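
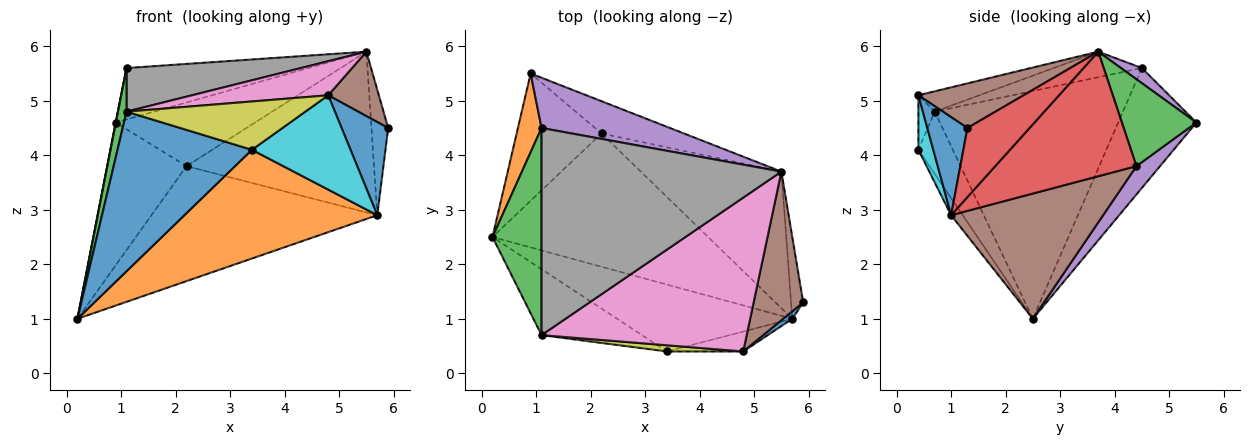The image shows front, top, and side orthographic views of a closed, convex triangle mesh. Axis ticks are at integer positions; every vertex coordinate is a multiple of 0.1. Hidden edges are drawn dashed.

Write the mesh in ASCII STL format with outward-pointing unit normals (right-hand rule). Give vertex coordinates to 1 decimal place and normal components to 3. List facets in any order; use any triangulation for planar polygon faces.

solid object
 facet normal 0.652 -0.756 0.060
  outer loop
   vertex 5.7 1.0 2.9
   vertex 5.9 1.3 4.5
   vertex 4.8 0.4 5.1
  endloop
 endfacet
 facet normal -0.981 -0.003 0.193
  outer loop
   vertex 1.1 4.5 5.6
   vertex 0.9 5.5 4.6
   vertex 0.2 2.5 1.0
  endloop
 endfacet
 facet normal -0.977 -0.044 0.210
  outer loop
   vertex 1.1 4.5 5.6
   vertex 0.2 2.5 1.0
   vertex 1.1 0.7 4.8
  endloop
 endfacet
 facet normal 0.952 0.256 -0.167
  outer loop
   vertex 5.5 3.7 5.9
   vertex 5.9 1.3 4.5
   vertex 5.7 1.0 2.9
  endloop
 endfacet
 facet normal 0.082 0.713 0.696
  outer loop
   vertex 5.5 3.7 5.9
   vertex 0.9 5.5 4.6
   vertex 1.1 4.5 5.6
  endloop
 endfacet
 facet normal 0.637 -0.307 0.707
  outer loop
   vertex 5.5 3.7 5.9
   vertex 4.8 0.4 5.1
   vertex 5.9 1.3 4.5
  endloop
 endfacet
 facet normal -0.096 -0.215 0.972
  outer loop
   vertex 5.5 3.7 5.9
   vertex 1.1 0.7 4.8
   vertex 4.8 0.4 5.1
  endloop
 endfacet
 facet normal -0.104 -0.205 0.973
  outer loop
   vertex 5.5 3.7 5.9
   vertex 1.1 4.5 5.6
   vertex 1.1 0.7 4.8
  endloop
 endfacet
 facet normal -0.090 -0.988 0.126
  outer loop
   vertex 3.4 0.4 4.1
   vertex 4.8 0.4 5.1
   vertex 1.1 0.7 4.8
  endloop
 endfacet
 facet normal 0.146 -0.968 -0.204
  outer loop
   vertex 3.4 0.4 4.1
   vertex 5.7 1.0 2.9
   vertex 4.8 0.4 5.1
  endloop
 endfacet
 facet normal -0.230 -0.899 -0.371
  outer loop
   vertex 3.4 0.4 4.1
   vertex 1.1 0.7 4.8
   vertex 0.2 2.5 1.0
  endloop
 endfacet
 facet normal -0.051 -0.851 -0.523
  outer loop
   vertex 3.4 0.4 4.1
   vertex 0.2 2.5 1.0
   vertex 5.7 1.0 2.9
  endloop
 endfacet
 facet normal 0.430 0.805 -0.408
  outer loop
   vertex 2.2 4.4 3.8
   vertex 0.9 5.5 4.6
   vertex 5.5 3.7 5.9
  endloop
 endfacet
 facet normal 0.498 0.661 -0.562
  outer loop
   vertex 2.2 4.4 3.8
   vertex 5.5 3.7 5.9
   vertex 5.7 1.0 2.9
  endloop
 endfacet
 facet normal 0.217 0.729 -0.649
  outer loop
   vertex 2.2 4.4 3.8
   vertex 0.2 2.5 1.0
   vertex 0.9 5.5 4.6
  endloop
 endfacet
 facet normal 0.403 0.598 -0.693
  outer loop
   vertex 2.2 4.4 3.8
   vertex 5.7 1.0 2.9
   vertex 0.2 2.5 1.0
  endloop
 endfacet
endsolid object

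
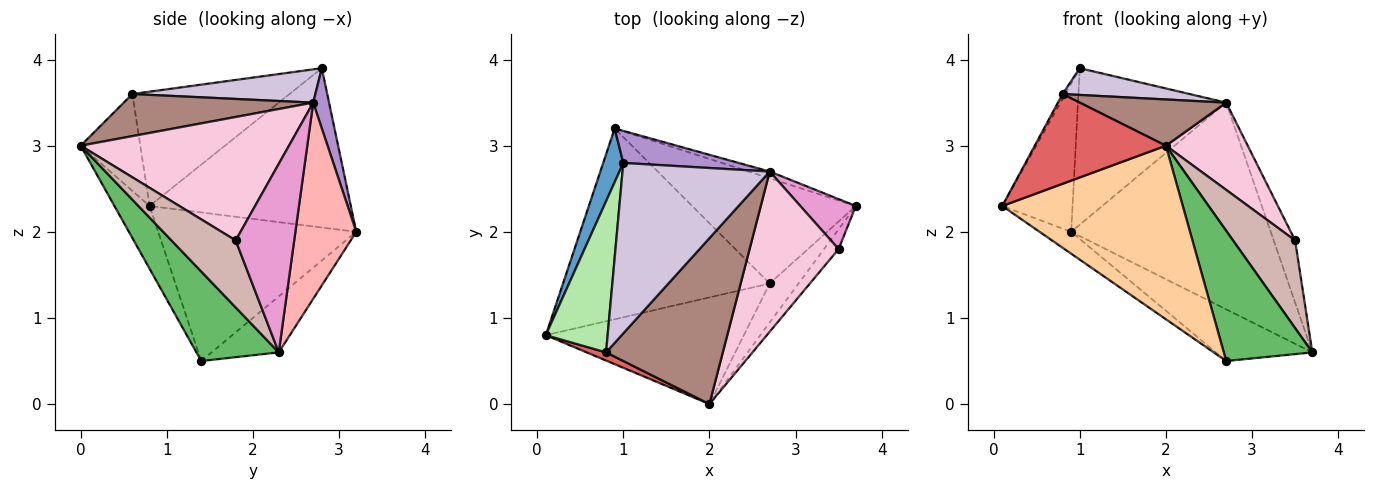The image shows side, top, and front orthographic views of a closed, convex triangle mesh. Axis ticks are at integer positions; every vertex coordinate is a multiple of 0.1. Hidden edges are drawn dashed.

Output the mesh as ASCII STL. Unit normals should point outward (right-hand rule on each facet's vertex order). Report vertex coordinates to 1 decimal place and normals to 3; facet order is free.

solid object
 facet normal -0.937 0.327 0.118
  outer loop
   vertex 1.0 2.8 3.9
   vertex 0.9 3.2 2.0
   vertex 0.1 0.8 2.3
  endloop
 endfacet
 facet normal -0.581 0.093 -0.809
  outer loop
   vertex 2.7 1.4 0.5
   vertex 0.1 0.8 2.3
   vertex 0.9 3.2 2.0
  endloop
 endfacet
 facet normal -0.294 0.421 -0.858
  outer loop
   vertex 2.7 1.4 0.5
   vertex 0.9 3.2 2.0
   vertex 3.7 2.3 0.6
  endloop
 endfacet
 facet normal -0.164 -0.841 -0.516
  outer loop
   vertex 2.7 1.4 0.5
   vertex 2.0 0.0 3.0
   vertex 0.1 0.8 2.3
  endloop
 endfacet
 facet normal 0.665 -0.715 -0.214
  outer loop
   vertex 2.7 1.4 0.5
   vertex 3.7 2.3 0.6
   vertex 2.0 0.0 3.0
  endloop
 endfacet
 facet normal -0.879 0.015 0.476
  outer loop
   vertex 0.8 0.6 3.6
   vertex 1.0 2.8 3.9
   vertex 0.1 0.8 2.3
  endloop
 endfacet
 facet normal -0.412 -0.907 0.082
  outer loop
   vertex 0.8 0.6 3.6
   vertex 0.1 0.8 2.3
   vertex 2.0 0.0 3.0
  endloop
 endfacet
 facet normal 0.292 0.956 -0.031
  outer loop
   vertex 2.7 2.7 3.5
   vertex 3.7 2.3 0.6
   vertex 0.9 3.2 2.0
  endloop
 endfacet
 facet normal 0.104 0.974 0.200
  outer loop
   vertex 2.7 2.7 3.5
   vertex 0.9 3.2 2.0
   vertex 1.0 2.8 3.9
  endloop
 endfacet
 facet normal 0.218 -0.151 0.964
  outer loop
   vertex 2.7 2.7 3.5
   vertex 1.0 2.8 3.9
   vertex 0.8 0.6 3.6
  endloop
 endfacet
 facet normal 0.328 -0.254 0.910
  outer loop
   vertex 2.7 2.7 3.5
   vertex 0.8 0.6 3.6
   vertex 2.0 0.0 3.0
  endloop
 endfacet
 facet normal 0.710 -0.687 -0.155
  outer loop
   vertex 3.5 1.8 1.9
   vertex 2.0 0.0 3.0
   vertex 3.7 2.3 0.6
  endloop
 endfacet
 facet normal 0.905 0.331 0.267
  outer loop
   vertex 3.5 1.8 1.9
   vertex 3.7 2.3 0.6
   vertex 2.7 2.7 3.5
  endloop
 endfacet
 facet normal 0.773 -0.304 0.557
  outer loop
   vertex 3.5 1.8 1.9
   vertex 2.7 2.7 3.5
   vertex 2.0 0.0 3.0
  endloop
 endfacet
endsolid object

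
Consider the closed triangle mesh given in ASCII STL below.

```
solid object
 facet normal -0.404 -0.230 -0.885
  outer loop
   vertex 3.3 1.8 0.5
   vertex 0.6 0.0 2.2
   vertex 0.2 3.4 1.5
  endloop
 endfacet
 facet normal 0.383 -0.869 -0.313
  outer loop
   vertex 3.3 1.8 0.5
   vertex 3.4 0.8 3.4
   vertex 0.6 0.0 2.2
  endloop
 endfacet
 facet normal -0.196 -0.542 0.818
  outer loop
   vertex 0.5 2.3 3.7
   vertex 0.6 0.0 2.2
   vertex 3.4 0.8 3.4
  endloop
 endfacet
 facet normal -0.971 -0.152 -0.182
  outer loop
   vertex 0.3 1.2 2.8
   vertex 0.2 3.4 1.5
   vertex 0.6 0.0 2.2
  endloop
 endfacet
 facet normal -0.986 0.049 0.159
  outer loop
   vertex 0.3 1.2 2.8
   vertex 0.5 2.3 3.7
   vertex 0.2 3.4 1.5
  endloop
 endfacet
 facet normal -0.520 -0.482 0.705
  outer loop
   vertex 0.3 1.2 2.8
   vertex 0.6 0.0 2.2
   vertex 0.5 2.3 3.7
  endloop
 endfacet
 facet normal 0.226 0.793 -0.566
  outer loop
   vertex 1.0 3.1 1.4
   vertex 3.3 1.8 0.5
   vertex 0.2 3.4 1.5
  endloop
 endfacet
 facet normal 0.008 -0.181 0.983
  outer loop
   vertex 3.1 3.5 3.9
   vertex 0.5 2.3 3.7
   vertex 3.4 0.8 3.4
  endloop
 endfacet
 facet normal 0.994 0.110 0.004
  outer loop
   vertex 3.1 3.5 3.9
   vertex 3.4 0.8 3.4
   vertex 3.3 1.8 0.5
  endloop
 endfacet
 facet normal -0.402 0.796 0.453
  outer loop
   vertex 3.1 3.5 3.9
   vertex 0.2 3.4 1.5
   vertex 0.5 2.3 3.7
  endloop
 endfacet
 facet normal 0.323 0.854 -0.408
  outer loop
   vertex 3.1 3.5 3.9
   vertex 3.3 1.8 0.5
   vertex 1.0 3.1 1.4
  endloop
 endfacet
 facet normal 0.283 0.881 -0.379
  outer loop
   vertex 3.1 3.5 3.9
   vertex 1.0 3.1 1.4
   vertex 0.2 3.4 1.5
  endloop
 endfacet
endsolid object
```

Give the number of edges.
18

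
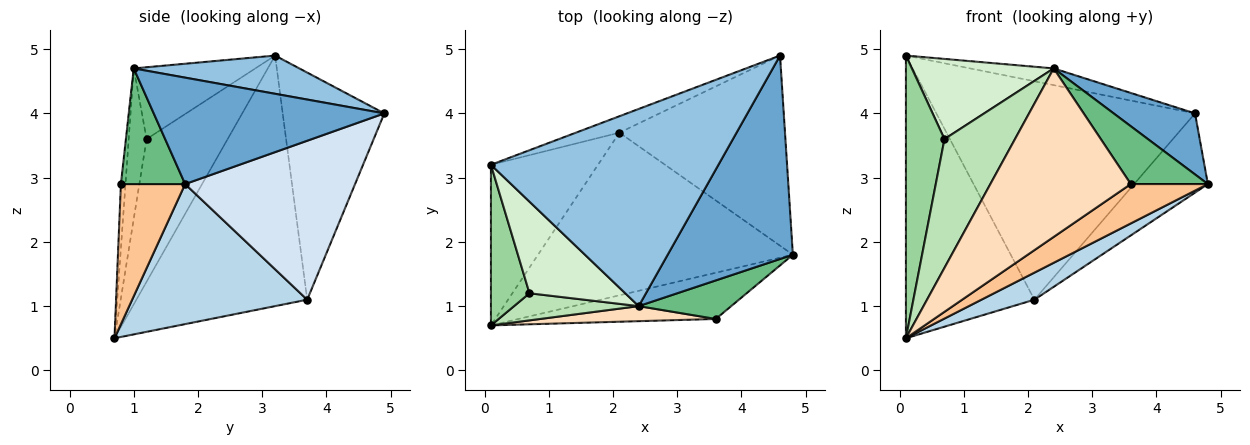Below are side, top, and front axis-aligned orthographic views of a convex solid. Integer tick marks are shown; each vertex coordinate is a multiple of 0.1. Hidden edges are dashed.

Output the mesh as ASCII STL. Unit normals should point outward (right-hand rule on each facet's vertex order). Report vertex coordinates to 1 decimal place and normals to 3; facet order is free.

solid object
 facet normal 0.631 -0.223 0.743
  outer loop
   vertex 2.4 1.0 4.7
   vertex 4.8 1.8 2.9
   vertex 4.6 4.9 4.0
  endloop
 endfacet
 facet normal 0.165 0.083 0.983
  outer loop
   vertex 2.4 1.0 4.7
   vertex 4.6 4.9 4.0
   vertex 0.1 3.2 4.9
  endloop
 endfacet
 facet normal 0.477 -0.144 -0.867
  outer loop
   vertex 2.1 3.7 1.1
   vertex 4.8 1.8 2.9
   vertex 0.1 0.7 0.5
  endloop
 endfacet
 facet normal 0.663 0.288 -0.691
  outer loop
   vertex 2.1 3.7 1.1
   vertex 4.6 4.9 4.0
   vertex 4.8 1.8 2.9
  endloop
 endfacet
 facet normal -0.756 0.569 -0.323
  outer loop
   vertex 2.1 3.7 1.1
   vertex 0.1 0.7 0.5
   vertex 0.1 3.2 4.9
  endloop
 endfacet
 facet normal -0.365 0.928 -0.070
  outer loop
   vertex 2.1 3.7 1.1
   vertex 0.1 3.2 4.9
   vertex 4.6 4.9 4.0
  endloop
 endfacet
 facet normal 0.475 -0.571 -0.670
  outer loop
   vertex 3.6 0.8 2.9
   vertex 0.1 0.7 0.5
   vertex 4.8 1.8 2.9
  endloop
 endfacet
 facet normal -0.033 -0.996 0.089
  outer loop
   vertex 3.6 0.8 2.9
   vertex 2.4 1.0 4.7
   vertex 0.1 0.7 0.5
  endloop
 endfacet
 facet normal 0.570 -0.684 0.456
  outer loop
   vertex 3.6 0.8 2.9
   vertex 4.8 1.8 2.9
   vertex 2.4 1.0 4.7
  endloop
 endfacet
 facet normal -0.877 -0.417 0.237
  outer loop
   vertex 0.7 1.2 3.6
   vertex 0.1 3.2 4.9
   vertex 0.1 0.7 0.5
  endloop
 endfacet
 facet normal -0.241 -0.950 0.200
  outer loop
   vertex 0.7 1.2 3.6
   vertex 0.1 0.7 0.5
   vertex 2.4 1.0 4.7
  endloop
 endfacet
 facet normal -0.492 -0.573 0.655
  outer loop
   vertex 0.7 1.2 3.6
   vertex 2.4 1.0 4.7
   vertex 0.1 3.2 4.9
  endloop
 endfacet
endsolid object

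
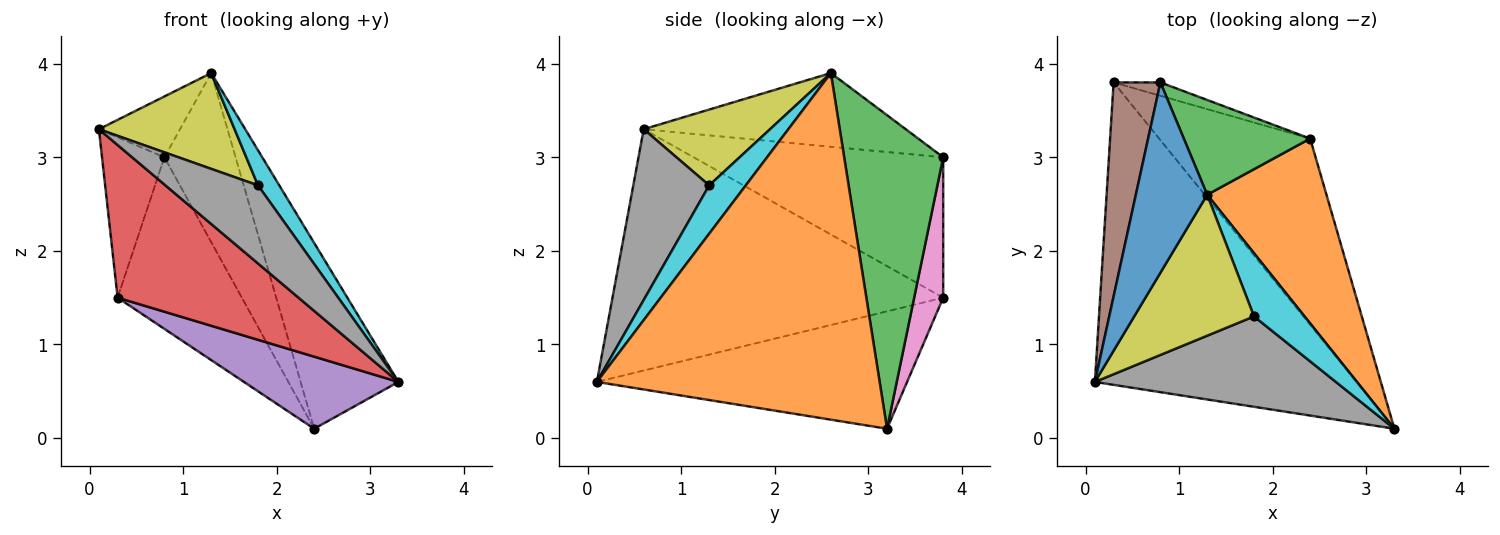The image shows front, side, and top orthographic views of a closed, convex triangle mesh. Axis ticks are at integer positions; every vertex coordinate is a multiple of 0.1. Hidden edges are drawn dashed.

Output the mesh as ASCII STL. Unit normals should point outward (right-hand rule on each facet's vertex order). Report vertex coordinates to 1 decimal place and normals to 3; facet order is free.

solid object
 facet normal -0.701 0.217 0.679
  outer loop
   vertex 1.3 2.6 3.9
   vertex 0.8 3.8 3.0
   vertex 0.1 0.6 3.3
  endloop
 endfacet
 facet normal 0.899 0.311 0.309
  outer loop
   vertex 1.3 2.6 3.9
   vertex 3.3 0.1 0.6
   vertex 2.4 3.2 0.1
  endloop
 endfacet
 facet normal 0.772 0.555 0.311
  outer loop
   vertex 1.3 2.6 3.9
   vertex 2.4 3.2 0.1
   vertex 0.8 3.8 3.0
  endloop
 endfacet
 facet normal -0.636 -0.348 -0.689
  outer loop
   vertex 0.3 3.8 1.5
   vertex 3.3 0.1 0.6
   vertex 0.1 0.6 3.3
  endloop
 endfacet
 facet normal -0.587 -0.292 -0.755
  outer loop
   vertex 0.3 3.8 1.5
   vertex 2.4 3.2 0.1
   vertex 3.3 0.1 0.6
  endloop
 endfacet
 facet normal -0.923 0.231 0.308
  outer loop
   vertex 0.3 3.8 1.5
   vertex 0.1 0.6 3.3
   vertex 0.8 3.8 3.0
  endloop
 endfacet
 facet normal 0.227 0.971 -0.076
  outer loop
   vertex 0.3 3.8 1.5
   vertex 0.8 3.8 3.0
   vertex 2.4 3.2 0.1
  endloop
 endfacet
 facet normal 0.473 -0.576 0.667
  outer loop
   vertex 1.8 1.3 2.7
   vertex 0.1 0.6 3.3
   vertex 3.3 0.1 0.6
  endloop
 endfacet
 facet normal 0.464 -0.498 0.733
  outer loop
   vertex 1.8 1.3 2.7
   vertex 1.3 2.6 3.9
   vertex 0.1 0.6 3.3
  endloop
 endfacet
 facet normal 0.641 -0.373 0.671
  outer loop
   vertex 1.8 1.3 2.7
   vertex 3.3 0.1 0.6
   vertex 1.3 2.6 3.9
  endloop
 endfacet
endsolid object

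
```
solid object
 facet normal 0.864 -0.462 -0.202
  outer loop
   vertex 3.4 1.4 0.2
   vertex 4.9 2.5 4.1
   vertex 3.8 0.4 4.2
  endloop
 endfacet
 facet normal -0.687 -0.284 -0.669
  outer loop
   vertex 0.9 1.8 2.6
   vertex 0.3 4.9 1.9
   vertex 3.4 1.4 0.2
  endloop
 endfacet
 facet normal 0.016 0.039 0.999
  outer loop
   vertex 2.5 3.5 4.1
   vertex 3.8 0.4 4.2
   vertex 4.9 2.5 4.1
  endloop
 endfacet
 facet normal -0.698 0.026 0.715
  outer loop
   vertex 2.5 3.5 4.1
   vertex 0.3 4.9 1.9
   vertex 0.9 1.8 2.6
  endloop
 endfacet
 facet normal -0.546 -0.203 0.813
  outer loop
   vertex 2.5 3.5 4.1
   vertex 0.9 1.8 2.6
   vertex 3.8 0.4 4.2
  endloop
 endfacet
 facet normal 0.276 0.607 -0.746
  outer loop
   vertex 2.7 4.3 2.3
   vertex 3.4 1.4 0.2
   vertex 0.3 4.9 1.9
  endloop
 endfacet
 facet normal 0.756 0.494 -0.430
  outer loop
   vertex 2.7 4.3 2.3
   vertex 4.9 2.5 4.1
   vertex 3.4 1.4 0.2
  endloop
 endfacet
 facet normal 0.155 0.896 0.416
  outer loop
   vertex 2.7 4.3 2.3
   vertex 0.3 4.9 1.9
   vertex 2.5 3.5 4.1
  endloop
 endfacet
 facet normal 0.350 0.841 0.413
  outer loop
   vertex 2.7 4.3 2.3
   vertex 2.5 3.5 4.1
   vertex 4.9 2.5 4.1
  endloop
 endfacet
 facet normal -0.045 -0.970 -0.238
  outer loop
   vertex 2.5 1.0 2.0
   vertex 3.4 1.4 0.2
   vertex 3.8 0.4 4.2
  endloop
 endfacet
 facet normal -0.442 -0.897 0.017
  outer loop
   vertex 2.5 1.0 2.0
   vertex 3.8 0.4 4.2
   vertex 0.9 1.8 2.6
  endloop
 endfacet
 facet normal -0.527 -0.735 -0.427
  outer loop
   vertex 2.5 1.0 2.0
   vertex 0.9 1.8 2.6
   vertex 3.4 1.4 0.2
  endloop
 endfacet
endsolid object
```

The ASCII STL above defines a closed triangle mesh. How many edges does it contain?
18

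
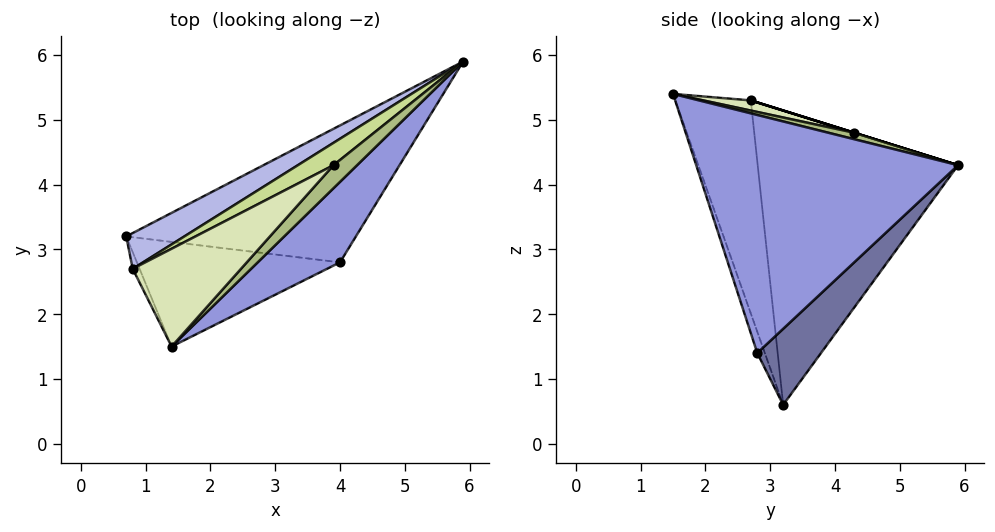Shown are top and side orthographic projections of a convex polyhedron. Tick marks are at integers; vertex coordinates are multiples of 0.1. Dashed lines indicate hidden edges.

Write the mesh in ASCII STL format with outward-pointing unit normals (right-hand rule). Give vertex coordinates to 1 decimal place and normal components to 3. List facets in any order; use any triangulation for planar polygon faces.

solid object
 facet normal 0.258 0.571 -0.779
  outer loop
   vertex 4.0 2.8 1.4
   vertex 0.7 3.2 0.6
   vertex 5.9 5.9 4.3
  endloop
 endfacet
 facet normal -0.035 -0.944 -0.329
  outer loop
   vertex 4.0 2.8 1.4
   vertex 1.4 1.5 5.4
   vertex 0.7 3.2 0.6
  endloop
 endfacet
 facet normal 0.708 -0.663 0.245
  outer loop
   vertex 4.0 2.8 1.4
   vertex 5.9 5.9 4.3
   vertex 1.4 1.5 5.4
  endloop
 endfacet
 facet normal -0.514 0.852 0.102
  outer loop
   vertex 0.8 2.7 5.3
   vertex 5.9 5.9 4.3
   vertex 0.7 3.2 0.6
  endloop
 endfacet
 facet normal -0.893 -0.449 -0.029
  outer loop
   vertex 0.8 2.7 5.3
   vertex 0.7 3.2 0.6
   vertex 1.4 1.5 5.4
  endloop
 endfacet
 facet normal 0.265 -0.030 0.964
  outer loop
   vertex 3.9 4.3 4.8
   vertex 1.4 1.5 5.4
   vertex 5.9 5.9 4.3
  endloop
 endfacet
 facet normal 0.000 0.298 0.954
  outer loop
   vertex 3.9 4.3 4.8
   vertex 5.9 5.9 4.3
   vertex 0.8 2.7 5.3
  endloop
 endfacet
 facet normal 0.093 0.129 0.987
  outer loop
   vertex 3.9 4.3 4.8
   vertex 0.8 2.7 5.3
   vertex 1.4 1.5 5.4
  endloop
 endfacet
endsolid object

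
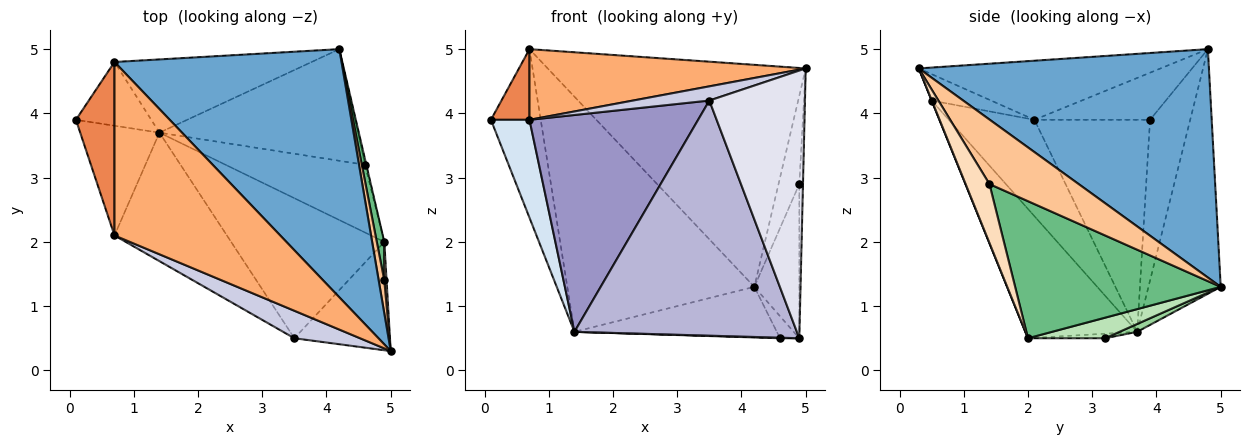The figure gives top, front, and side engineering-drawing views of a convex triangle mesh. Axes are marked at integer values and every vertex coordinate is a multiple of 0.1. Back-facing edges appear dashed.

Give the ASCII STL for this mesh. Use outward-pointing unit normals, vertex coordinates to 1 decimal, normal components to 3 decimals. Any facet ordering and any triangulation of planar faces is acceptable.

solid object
 facet normal 0.600 0.533 0.596
  outer loop
   vertex 0.7 4.8 5.0
   vertex 5.0 0.3 4.7
   vertex 4.2 5.0 1.3
  endloop
 endfacet
 facet normal -0.602 0.747 -0.282
  outer loop
   vertex 1.4 3.7 0.6
   vertex 0.1 3.9 3.9
   vertex 0.7 4.8 5.0
  endloop
 endfacet
 facet normal -0.346 0.896 -0.279
  outer loop
   vertex 1.4 3.7 0.6
   vertex 0.7 4.8 5.0
   vertex 4.2 5.0 1.3
  endloop
 endfacet
 facet normal -0.894 -0.298 -0.334
  outer loop
   vertex 0.7 2.1 3.9
   vertex 0.1 3.9 3.9
   vertex 1.4 3.7 0.6
  endloop
 endfacet
 facet normal -0.749 -0.250 0.613
  outer loop
   vertex 0.7 2.1 3.9
   vertex 0.7 4.8 5.0
   vertex 0.1 3.9 3.9
  endloop
 endfacet
 facet normal -0.314 -0.358 0.879
  outer loop
   vertex 0.7 2.1 3.9
   vertex 5.0 0.3 4.7
   vertex 0.7 4.8 5.0
  endloop
 endfacet
 facet normal 0.970 0.226 0.084
  outer loop
   vertex 4.9 1.4 2.9
   vertex 4.2 5.0 1.3
   vertex 5.0 0.3 4.7
  endloop
 endfacet
 facet normal 0.988 0.152 0.038
  outer loop
   vertex 4.9 1.4 2.9
   vertex 5.0 0.3 4.7
   vertex 4.9 2.0 0.5
  endloop
 endfacet
 facet normal 0.976 0.213 0.053
  outer loop
   vertex 4.9 1.4 2.9
   vertex 4.9 2.0 0.5
   vertex 4.2 5.0 1.3
  endloop
 endfacet
 facet normal 0.036 0.413 -0.910
  outer loop
   vertex 4.6 3.2 0.5
   vertex 1.4 3.7 0.6
   vertex 4.2 5.0 1.3
  endloop
 endfacet
 facet normal 0.968 0.242 -0.061
  outer loop
   vertex 4.6 3.2 0.5
   vertex 4.2 5.0 1.3
   vertex 4.9 2.0 0.5
  endloop
 endfacet
 facet normal -0.033 -0.008 -0.999
  outer loop
   vertex 4.6 3.2 0.5
   vertex 4.9 2.0 0.5
   vertex 1.4 3.7 0.6
  endloop
 endfacet
 facet normal -0.400 -0.788 -0.467
  outer loop
   vertex 3.5 0.5 4.2
   vertex 0.7 2.1 3.9
   vertex 1.4 3.7 0.6
  endloop
 endfacet
 facet normal -0.397 -0.789 -0.470
  outer loop
   vertex 3.5 0.5 4.2
   vertex 1.4 3.7 0.6
   vertex 4.9 2.0 0.5
  endloop
 endfacet
 facet normal -0.337 -0.432 0.837
  outer loop
   vertex 3.5 0.5 4.2
   vertex 5.0 0.3 4.7
   vertex 0.7 2.1 3.9
  endloop
 endfacet
 facet normal 0.001 -0.927 -0.375
  outer loop
   vertex 3.5 0.5 4.2
   vertex 4.9 2.0 0.5
   vertex 5.0 0.3 4.7
  endloop
 endfacet
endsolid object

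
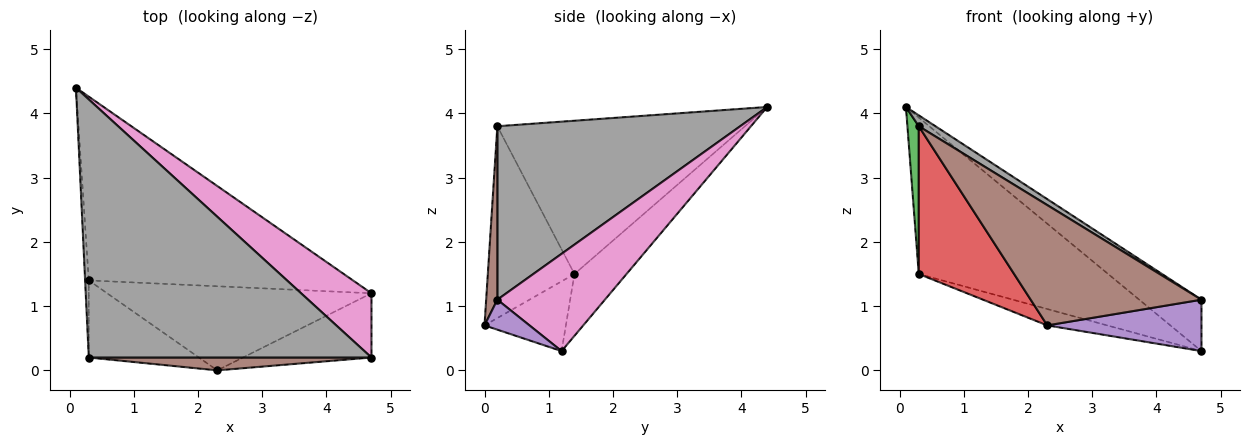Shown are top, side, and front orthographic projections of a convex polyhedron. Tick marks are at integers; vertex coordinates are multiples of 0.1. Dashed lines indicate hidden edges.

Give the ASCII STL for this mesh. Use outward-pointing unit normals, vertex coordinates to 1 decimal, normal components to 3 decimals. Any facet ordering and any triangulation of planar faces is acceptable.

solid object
 facet normal -0.175 0.638 -0.750
  outer loop
   vertex 0.3 1.4 1.5
   vertex 0.1 4.4 4.1
   vertex 4.7 1.2 0.3
  endloop
 endfacet
 facet normal -0.251 0.185 -0.950
  outer loop
   vertex 0.3 1.4 1.5
   vertex 4.7 1.2 0.3
   vertex 2.3 0.0 0.7
  endloop
 endfacet
 facet normal -0.999 -0.046 -0.024
  outer loop
   vertex 0.3 0.2 3.8
   vertex 0.1 4.4 4.1
   vertex 0.3 1.4 1.5
  endloop
 endfacet
 facet normal -0.627 -0.690 -0.360
  outer loop
   vertex 0.3 0.2 3.8
   vertex 0.3 1.4 1.5
   vertex 2.3 0.0 0.7
  endloop
 endfacet
 facet normal 0.179 -0.615 -0.768
  outer loop
   vertex 4.7 0.2 1.1
   vertex 2.3 0.0 0.7
   vertex 4.7 1.2 0.3
  endloop
 endfacet
 facet normal 0.065 -0.992 0.106
  outer loop
   vertex 4.7 0.2 1.1
   vertex 0.3 0.2 3.8
   vertex 2.3 0.0 0.7
  endloop
 endfacet
 facet normal 0.734 0.424 0.531
  outer loop
   vertex 4.7 0.2 1.1
   vertex 4.7 1.2 0.3
   vertex 0.1 4.4 4.1
  endloop
 endfacet
 facet normal 0.523 -0.036 0.852
  outer loop
   vertex 4.7 0.2 1.1
   vertex 0.1 4.4 4.1
   vertex 0.3 0.2 3.8
  endloop
 endfacet
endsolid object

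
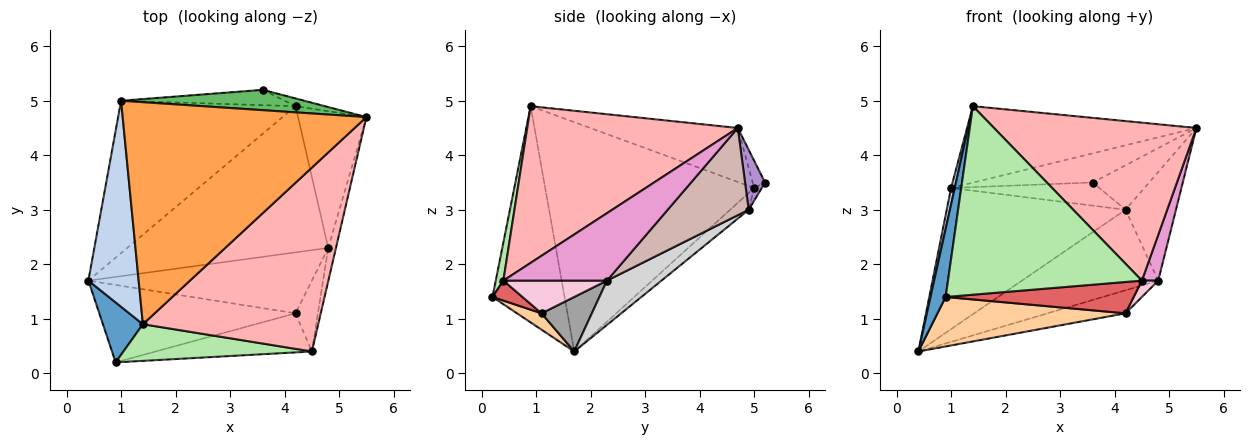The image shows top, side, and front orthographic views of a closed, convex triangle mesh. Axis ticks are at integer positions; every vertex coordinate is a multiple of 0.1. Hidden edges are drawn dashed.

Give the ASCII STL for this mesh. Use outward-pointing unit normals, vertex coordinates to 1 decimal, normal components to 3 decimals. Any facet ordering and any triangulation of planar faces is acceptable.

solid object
 facet normal -0.963 -0.202 0.178
  outer loop
   vertex 1.4 0.9 4.9
   vertex 0.4 1.7 0.4
   vertex 0.9 0.2 1.4
  endloop
 endfacet
 facet normal -0.977 -0.017 0.214
  outer loop
   vertex 1.0 5.0 3.4
   vertex 0.4 1.7 0.4
   vertex 1.4 0.9 4.9
  endloop
 endfacet
 facet normal -0.205 0.319 0.925
  outer loop
   vertex 1.0 5.0 3.4
   vertex 1.4 0.9 4.9
   vertex 5.5 4.7 4.5
  endloop
 endfacet
 facet normal 0.070 -0.537 -0.841
  outer loop
   vertex 4.2 1.1 1.1
   vertex 0.9 0.2 1.4
   vertex 0.4 1.7 0.4
  endloop
 endfacet
 facet normal -0.085 0.817 0.570
  outer loop
   vertex 3.6 5.2 3.5
   vertex 1.0 5.0 3.4
   vertex 5.5 4.7 4.5
  endloop
 endfacet
 facet normal 0.039 -0.981 0.191
  outer loop
   vertex 4.5 0.4 1.7
   vertex 1.4 0.9 4.9
   vertex 0.9 0.2 1.4
  endloop
 endfacet
 facet normal 0.099 -0.623 -0.776
  outer loop
   vertex 4.5 0.4 1.7
   vertex 0.9 0.2 1.4
   vertex 4.2 1.1 1.1
  endloop
 endfacet
 facet normal 0.561 -0.539 0.628
  outer loop
   vertex 4.5 0.4 1.7
   vertex 5.5 4.7 4.5
   vertex 1.4 0.9 4.9
  endloop
 endfacet
 facet normal 0.330 0.930 -0.162
  outer loop
   vertex 4.2 4.9 3.0
   vertex 3.6 5.2 3.5
   vertex 5.5 4.7 4.5
  endloop
 endfacet
 facet normal -0.070 0.678 -0.732
  outer loop
   vertex 4.2 4.9 3.0
   vertex 0.4 1.7 0.4
   vertex 1.0 5.0 3.4
  endloop
 endfacet
 facet normal -0.043 0.833 -0.551
  outer loop
   vertex 4.2 4.9 3.0
   vertex 1.0 5.0 3.4
   vertex 3.6 5.2 3.5
  endloop
 endfacet
 facet normal 0.707 0.440 -0.554
  outer loop
   vertex 4.8 2.3 1.7
   vertex 4.2 4.9 3.0
   vertex 5.5 4.7 4.5
  endloop
 endfacet
 facet normal 0.981 -0.155 -0.113
  outer loop
   vertex 4.8 2.3 1.7
   vertex 5.5 4.7 4.5
   vertex 4.5 0.4 1.7
  endloop
 endfacet
 facet normal 0.818 -0.129 -0.560
  outer loop
   vertex 4.8 2.3 1.7
   vertex 4.5 0.4 1.7
   vertex 4.2 1.1 1.1
  endloop
 endfacet
 facet normal 0.222 0.345 -0.912
  outer loop
   vertex 4.8 2.3 1.7
   vertex 4.2 1.1 1.1
   vertex 0.4 1.7 0.4
  endloop
 endfacet
 facet normal 0.189 0.474 -0.860
  outer loop
   vertex 4.8 2.3 1.7
   vertex 0.4 1.7 0.4
   vertex 4.2 4.9 3.0
  endloop
 endfacet
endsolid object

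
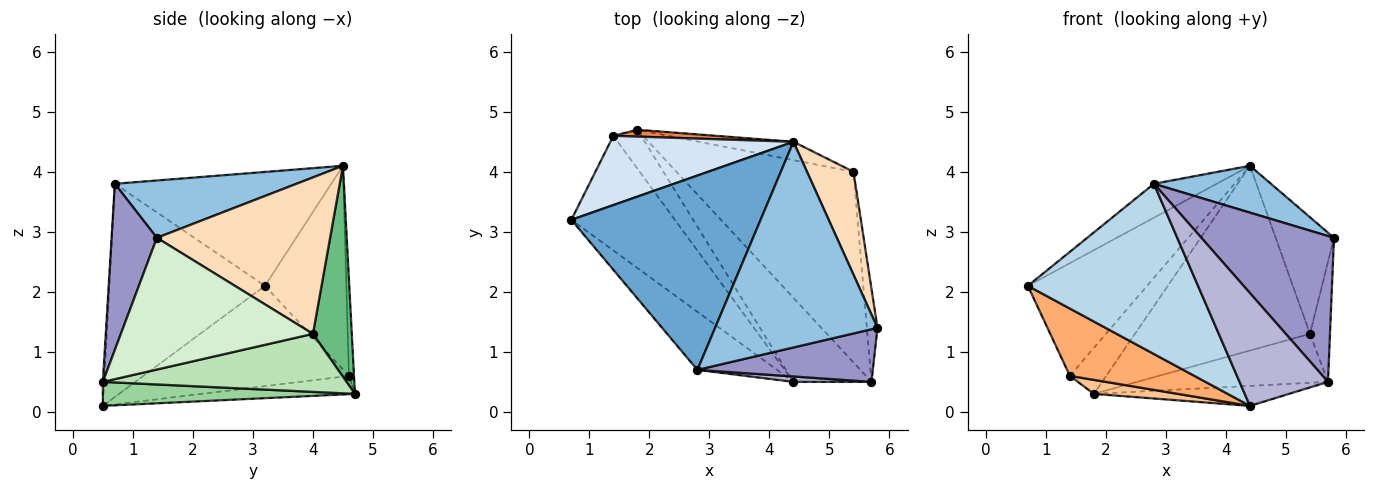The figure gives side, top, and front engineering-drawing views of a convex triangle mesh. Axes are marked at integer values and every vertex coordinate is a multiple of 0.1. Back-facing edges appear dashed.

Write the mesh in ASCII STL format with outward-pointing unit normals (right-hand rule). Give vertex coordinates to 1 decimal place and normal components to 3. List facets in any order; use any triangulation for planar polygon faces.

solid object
 facet normal -0.510 0.148 0.847
  outer loop
   vertex 2.8 0.7 3.8
   vertex 4.4 4.5 4.1
   vertex 0.7 3.2 2.1
  endloop
 endfacet
 facet normal 0.326 -0.210 0.922
  outer loop
   vertex 2.8 0.7 3.8
   vertex 5.8 1.4 2.9
   vertex 4.4 4.5 4.1
  endloop
 endfacet
 facet normal -0.654 -0.716 -0.244
  outer loop
   vertex 2.8 0.7 3.8
   vertex 0.7 3.2 2.1
   vertex 4.4 0.5 0.1
  endloop
 endfacet
 facet normal -0.503 0.736 0.452
  outer loop
   vertex 1.4 4.6 0.6
   vertex 0.7 3.2 2.1
   vertex 4.4 4.5 4.1
  endloop
 endfacet
 facet normal -0.136 0.980 0.145
  outer loop
   vertex 1.4 4.6 0.6
   vertex 4.4 4.5 4.1
   vertex 1.8 4.7 0.3
  endloop
 endfacet
 facet normal -0.641 -0.388 -0.662
  outer loop
   vertex 1.4 4.6 0.6
   vertex 4.4 0.5 0.1
   vertex 0.7 3.2 2.1
  endloop
 endfacet
 facet normal -0.527 -0.288 -0.799
  outer loop
   vertex 1.4 4.6 0.6
   vertex 1.8 4.7 0.3
   vertex 4.4 0.5 0.1
  endloop
 endfacet
 facet normal 0.912 0.307 0.271
  outer loop
   vertex 5.4 4.0 1.3
   vertex 4.4 4.5 4.1
   vertex 5.8 1.4 2.9
  endloop
 endfacet
 facet normal 0.216 0.972 -0.096
  outer loop
   vertex 5.4 4.0 1.3
   vertex 1.8 4.7 0.3
   vertex 4.4 4.5 4.1
  endloop
 endfacet
 facet normal 0.287 0.222 -0.932
  outer loop
   vertex 5.7 0.5 0.5
   vertex 4.4 0.5 0.1
   vertex 1.8 4.7 0.3
  endloop
 endfacet
 facet normal 0.303 0.237 -0.923
  outer loop
   vertex 5.7 0.5 0.5
   vertex 1.8 4.7 0.3
   vertex 5.4 4.0 1.3
  endloop
 endfacet
 facet normal 0.991 0.103 -0.080
  outer loop
   vertex 5.7 0.5 0.5
   vertex 5.4 4.0 1.3
   vertex 5.8 1.4 2.9
  endloop
 endfacet
 facet normal 0.306 -0.896 0.323
  outer loop
   vertex 5.7 0.5 0.5
   vertex 5.8 1.4 2.9
   vertex 2.8 0.7 3.8
  endloop
 endfacet
 facet normal -0.015 -0.999 0.048
  outer loop
   vertex 5.7 0.5 0.5
   vertex 2.8 0.7 3.8
   vertex 4.4 0.5 0.1
  endloop
 endfacet
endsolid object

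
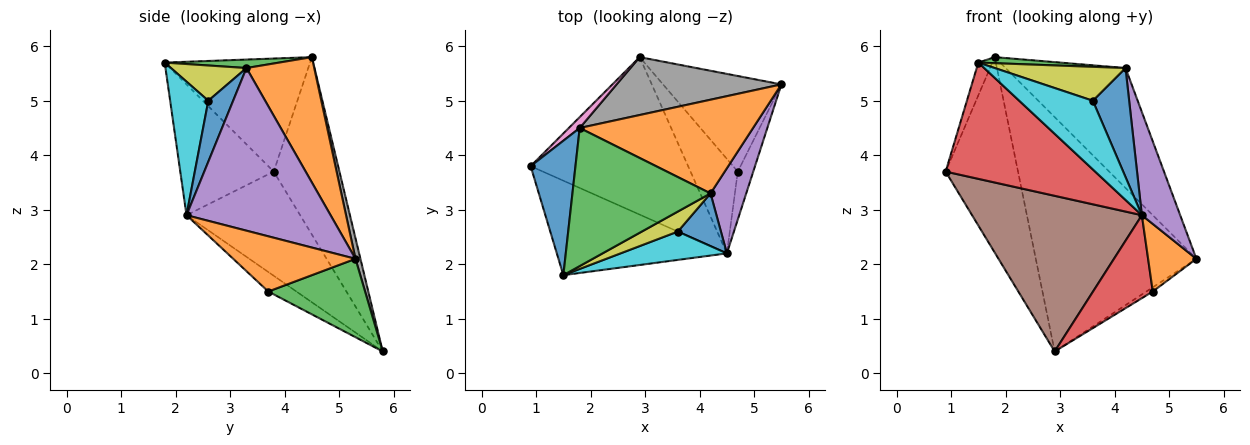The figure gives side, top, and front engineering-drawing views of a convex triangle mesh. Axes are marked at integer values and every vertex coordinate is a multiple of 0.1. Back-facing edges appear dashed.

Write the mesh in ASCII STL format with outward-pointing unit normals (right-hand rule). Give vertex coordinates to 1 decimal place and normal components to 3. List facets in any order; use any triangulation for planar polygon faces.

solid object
 facet normal -0.926 0.089 0.367
  outer loop
   vertex 1.8 4.5 5.8
   vertex 0.9 3.8 3.7
   vertex 1.5 1.8 5.7
  endloop
 endfacet
 facet normal 0.407 0.720 0.562
  outer loop
   vertex 4.2 3.3 5.6
   vertex 5.5 5.3 2.1
   vertex 1.8 4.5 5.8
  endloop
 endfacet
 facet normal 0.061 -0.044 0.997
  outer loop
   vertex 4.2 3.3 5.6
   vertex 1.8 4.5 5.8
   vertex 1.5 1.8 5.7
  endloop
 endfacet
 facet normal -0.436 -0.698 -0.567
  outer loop
   vertex 4.5 2.2 2.9
   vertex 1.5 1.8 5.7
   vertex 0.9 3.8 3.7
  endloop
 endfacet
 facet normal 0.945 -0.251 0.207
  outer loop
   vertex 4.5 2.2 2.9
   vertex 5.5 5.3 2.1
   vertex 4.2 3.3 5.6
  endloop
 endfacet
 facet normal -0.426 -0.636 -0.644
  outer loop
   vertex 2.9 5.8 0.4
   vertex 4.5 2.2 2.9
   vertex 0.9 3.8 3.7
  endloop
 endfacet
 facet normal -0.672 0.740 0.041
  outer loop
   vertex 2.9 5.8 0.4
   vertex 0.9 3.8 3.7
   vertex 1.8 4.5 5.8
  endloop
 endfacet
 facet normal 0.030 0.970 0.240
  outer loop
   vertex 2.9 5.8 0.4
   vertex 1.8 4.5 5.8
   vertex 5.5 5.3 2.1
  endloop
 endfacet
 facet normal 0.445 -0.771 0.455
  outer loop
   vertex 3.6 2.6 5.0
   vertex 4.2 3.3 5.6
   vertex 1.5 1.8 5.7
  endloop
 endfacet
 facet normal 0.432 -0.834 0.344
  outer loop
   vertex 3.6 2.6 5.0
   vertex 1.5 1.8 5.7
   vertex 4.5 2.2 2.9
  endloop
 endfacet
 facet normal 0.524 -0.767 0.371
  outer loop
   vertex 3.6 2.6 5.0
   vertex 4.5 2.2 2.9
   vertex 4.2 3.3 5.6
  endloop
 endfacet
 facet normal 0.900 -0.355 -0.252
  outer loop
   vertex 4.7 3.7 1.5
   vertex 5.5 5.3 2.1
   vertex 4.5 2.2 2.9
  endloop
 endfacet
 facet normal 0.552 0.037 -0.833
  outer loop
   vertex 4.7 3.7 1.5
   vertex 2.9 5.8 0.4
   vertex 5.5 5.3 2.1
  endloop
 endfacet
 facet normal -0.297 -0.630 -0.718
  outer loop
   vertex 4.7 3.7 1.5
   vertex 4.5 2.2 2.9
   vertex 2.9 5.8 0.4
  endloop
 endfacet
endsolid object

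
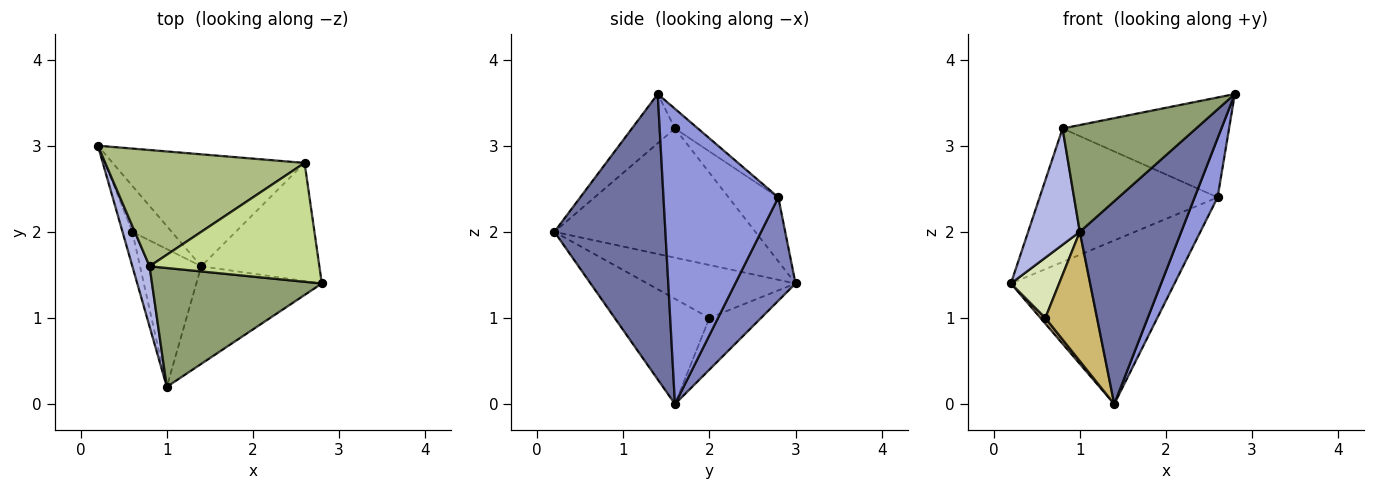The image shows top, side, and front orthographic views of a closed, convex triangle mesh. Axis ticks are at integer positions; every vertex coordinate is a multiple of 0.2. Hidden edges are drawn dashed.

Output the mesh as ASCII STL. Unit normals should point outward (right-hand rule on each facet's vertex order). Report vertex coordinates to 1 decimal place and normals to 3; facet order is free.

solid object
 facet normal 0.702 -0.642 -0.309
  outer loop
   vertex 1.4 1.6 0.0
   vertex 2.8 1.4 3.6
   vertex 1.0 0.2 2.0
  endloop
 endfacet
 facet normal 0.291 0.790 -0.540
  outer loop
   vertex 2.6 2.8 2.4
   vertex 1.4 1.6 0.0
   vertex 0.2 3.0 1.4
  endloop
 endfacet
 facet normal 0.913 -0.183 -0.365
  outer loop
   vertex 2.6 2.8 2.4
   vertex 2.8 1.4 3.6
   vertex 1.4 1.6 0.0
  endloop
 endfacet
 facet normal -0.961 -0.247 0.128
  outer loop
   vertex 0.8 1.6 3.2
   vertex 0.2 3.0 1.4
   vertex 1.0 0.2 2.0
  endloop
 endfacet
 facet normal -0.211 -0.653 0.727
  outer loop
   vertex 0.8 1.6 3.2
   vertex 1.0 0.2 2.0
   vertex 2.8 1.4 3.6
  endloop
 endfacet
 facet normal -0.206 0.738 0.643
  outer loop
   vertex 0.8 1.6 3.2
   vertex 2.6 2.8 2.4
   vertex 0.2 3.0 1.4
  endloop
 endfacet
 facet normal -0.088 0.641 0.762
  outer loop
   vertex 0.8 1.6 3.2
   vertex 2.8 1.4 3.6
   vertex 2.6 2.8 2.4
  endloop
 endfacet
 facet normal -0.936 -0.305 -0.174
  outer loop
   vertex 0.6 2.0 1.0
   vertex 1.0 0.2 2.0
   vertex 0.2 3.0 1.4
  endloop
 endfacet
 facet normal -0.793 -0.076 -0.604
  outer loop
   vertex 0.6 2.0 1.0
   vertex 0.2 3.0 1.4
   vertex 1.4 1.6 0.0
  endloop
 endfacet
 facet normal -0.782 -0.426 -0.455
  outer loop
   vertex 0.6 2.0 1.0
   vertex 1.4 1.6 0.0
   vertex 1.0 0.2 2.0
  endloop
 endfacet
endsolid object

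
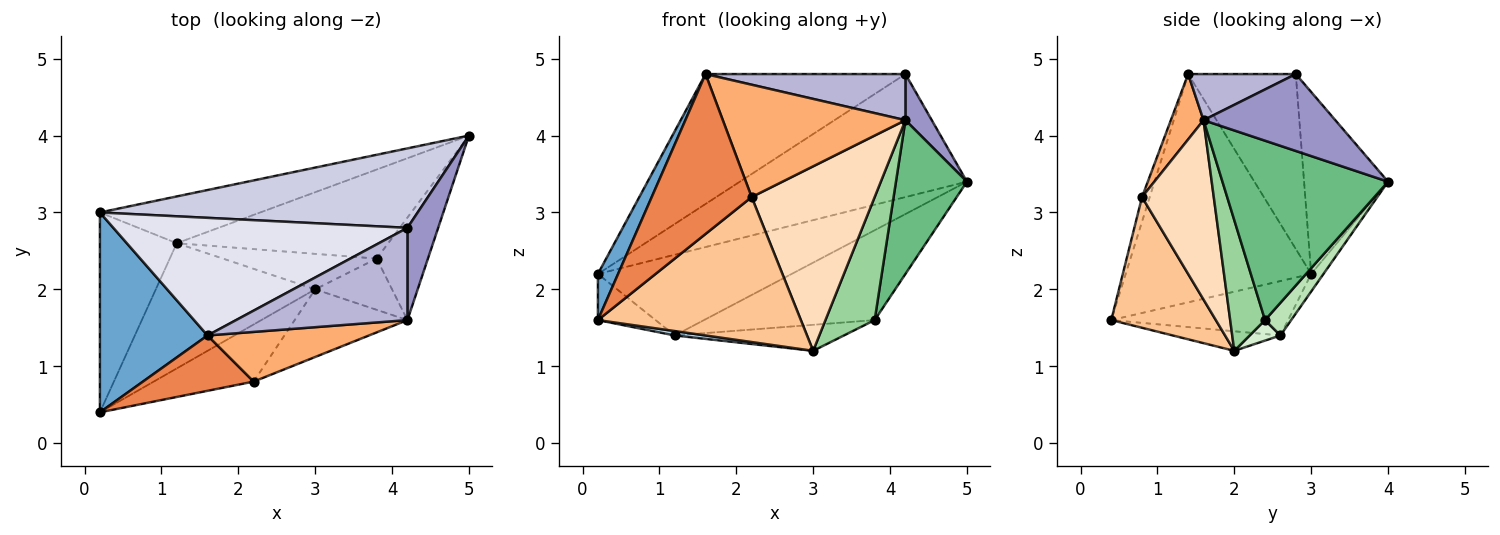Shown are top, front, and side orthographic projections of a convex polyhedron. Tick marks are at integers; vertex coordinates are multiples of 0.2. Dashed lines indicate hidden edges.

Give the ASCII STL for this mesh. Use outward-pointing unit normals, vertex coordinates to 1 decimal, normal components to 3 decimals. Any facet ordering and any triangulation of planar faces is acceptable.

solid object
 facet normal -0.900 -0.098 0.424
  outer loop
   vertex 0.2 3.0 2.2
   vertex 0.2 0.4 1.6
   vertex 1.6 1.4 4.8
  endloop
 endfacet
 facet normal -0.055 0.864 -0.501
  outer loop
   vertex 1.2 2.6 1.4
   vertex 0.2 3.0 2.2
   vertex 5.0 4.0 3.4
  endloop
 endfacet
 facet normal -0.122 -0.035 -0.992
  outer loop
   vertex 1.2 2.6 1.4
   vertex 3.0 2.0 1.2
   vertex 0.2 0.4 1.6
  endloop
 endfacet
 facet normal -0.568 0.185 -0.802
  outer loop
   vertex 1.2 2.6 1.4
   vertex 0.2 0.4 1.6
   vertex 0.2 3.0 2.2
  endloop
 endfacet
 facet normal -0.072 -0.942 0.326
  outer loop
   vertex 2.2 0.8 3.2
   vertex 1.6 1.4 4.8
   vertex 0.2 0.4 1.6
  endloop
 endfacet
 facet normal 0.162 -0.903 0.399
  outer loop
   vertex 2.2 0.8 3.2
   vertex 4.2 1.6 4.2
   vertex 1.6 1.4 4.8
  endloop
 endfacet
 facet normal 0.432 -0.839 -0.331
  outer loop
   vertex 2.2 0.8 3.2
   vertex 0.2 0.4 1.6
   vertex 3.0 2.0 1.2
  endloop
 endfacet
 facet normal 0.480 -0.823 -0.302
  outer loop
   vertex 2.2 0.8 3.2
   vertex 3.0 2.0 1.2
   vertex 4.2 1.6 4.2
  endloop
 endfacet
 facet normal 0.889 -0.381 -0.254
  outer loop
   vertex 3.8 2.4 1.6
   vertex 5.0 4.0 3.4
   vertex 4.2 1.6 4.2
  endloop
 endfacet
 facet normal 0.547 -0.773 -0.322
  outer loop
   vertex 3.8 2.4 1.6
   vertex 4.2 1.6 4.2
   vertex 3.0 2.0 1.2
  endloop
 endfacet
 facet normal 0.108 0.706 -0.700
  outer loop
   vertex 3.8 2.4 1.6
   vertex 1.2 2.6 1.4
   vertex 5.0 4.0 3.4
  endloop
 endfacet
 facet normal 0.107 0.588 -0.802
  outer loop
   vertex 3.8 2.4 1.6
   vertex 3.0 2.0 1.2
   vertex 1.2 2.6 1.4
  endloop
 endfacet
 facet normal 0.913 -0.183 0.365
  outer loop
   vertex 4.2 2.8 4.8
   vertex 4.2 1.6 4.2
   vertex 5.0 4.0 3.4
  endloop
 endfacet
 facet normal 0.234 -0.435 0.870
  outer loop
   vertex 4.2 2.8 4.8
   vertex 1.6 1.4 4.8
   vertex 4.2 1.6 4.2
  endloop
 endfacet
 facet normal -0.297 0.802 0.518
  outer loop
   vertex 4.2 2.8 4.8
   vertex 5.0 4.0 3.4
   vertex 0.2 3.0 2.2
  endloop
 endfacet
 facet normal -0.371 0.689 0.623
  outer loop
   vertex 4.2 2.8 4.8
   vertex 0.2 3.0 2.2
   vertex 1.6 1.4 4.8
  endloop
 endfacet
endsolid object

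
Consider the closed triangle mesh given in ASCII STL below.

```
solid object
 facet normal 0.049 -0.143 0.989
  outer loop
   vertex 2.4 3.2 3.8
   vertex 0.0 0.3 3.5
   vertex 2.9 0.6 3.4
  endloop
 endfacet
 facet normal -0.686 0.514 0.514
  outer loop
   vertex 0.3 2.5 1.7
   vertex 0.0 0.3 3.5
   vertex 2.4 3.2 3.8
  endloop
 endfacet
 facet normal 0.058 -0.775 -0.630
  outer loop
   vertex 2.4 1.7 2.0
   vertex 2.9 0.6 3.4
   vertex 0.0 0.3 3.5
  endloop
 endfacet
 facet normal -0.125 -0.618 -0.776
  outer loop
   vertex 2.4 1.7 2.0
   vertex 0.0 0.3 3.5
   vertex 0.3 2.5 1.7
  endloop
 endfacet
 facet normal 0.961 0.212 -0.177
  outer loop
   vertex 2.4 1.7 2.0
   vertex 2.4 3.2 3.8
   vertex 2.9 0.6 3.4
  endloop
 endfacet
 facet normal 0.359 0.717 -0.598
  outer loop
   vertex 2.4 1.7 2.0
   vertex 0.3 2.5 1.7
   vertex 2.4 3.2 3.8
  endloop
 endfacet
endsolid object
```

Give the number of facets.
6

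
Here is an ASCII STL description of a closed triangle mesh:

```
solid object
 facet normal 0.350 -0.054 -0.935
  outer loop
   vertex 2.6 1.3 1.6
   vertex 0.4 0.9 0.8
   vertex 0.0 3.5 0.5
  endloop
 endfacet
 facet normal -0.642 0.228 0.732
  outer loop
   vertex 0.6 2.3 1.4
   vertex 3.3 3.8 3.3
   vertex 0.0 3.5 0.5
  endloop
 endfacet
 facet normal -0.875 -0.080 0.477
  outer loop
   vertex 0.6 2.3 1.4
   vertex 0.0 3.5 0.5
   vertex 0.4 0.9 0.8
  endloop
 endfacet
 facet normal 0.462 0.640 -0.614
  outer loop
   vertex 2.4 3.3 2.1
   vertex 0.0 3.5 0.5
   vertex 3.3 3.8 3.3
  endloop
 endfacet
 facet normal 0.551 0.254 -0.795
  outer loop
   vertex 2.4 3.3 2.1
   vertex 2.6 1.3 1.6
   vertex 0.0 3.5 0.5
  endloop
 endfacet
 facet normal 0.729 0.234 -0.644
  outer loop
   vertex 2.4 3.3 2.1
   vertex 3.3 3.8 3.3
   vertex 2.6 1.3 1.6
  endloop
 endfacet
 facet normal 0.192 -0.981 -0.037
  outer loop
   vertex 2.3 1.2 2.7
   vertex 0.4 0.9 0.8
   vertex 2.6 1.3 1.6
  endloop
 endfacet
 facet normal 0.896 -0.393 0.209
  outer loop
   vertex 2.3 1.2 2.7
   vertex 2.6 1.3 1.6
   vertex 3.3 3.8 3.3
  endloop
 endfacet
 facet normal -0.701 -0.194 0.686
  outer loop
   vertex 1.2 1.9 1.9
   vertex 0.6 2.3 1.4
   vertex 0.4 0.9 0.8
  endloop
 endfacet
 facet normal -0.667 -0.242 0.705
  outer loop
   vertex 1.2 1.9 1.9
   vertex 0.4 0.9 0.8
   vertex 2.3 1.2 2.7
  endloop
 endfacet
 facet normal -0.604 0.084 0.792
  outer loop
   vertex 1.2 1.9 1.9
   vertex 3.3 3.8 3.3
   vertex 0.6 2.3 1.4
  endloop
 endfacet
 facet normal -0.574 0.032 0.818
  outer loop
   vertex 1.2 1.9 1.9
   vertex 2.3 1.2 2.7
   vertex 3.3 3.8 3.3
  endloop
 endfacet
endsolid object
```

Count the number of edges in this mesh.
18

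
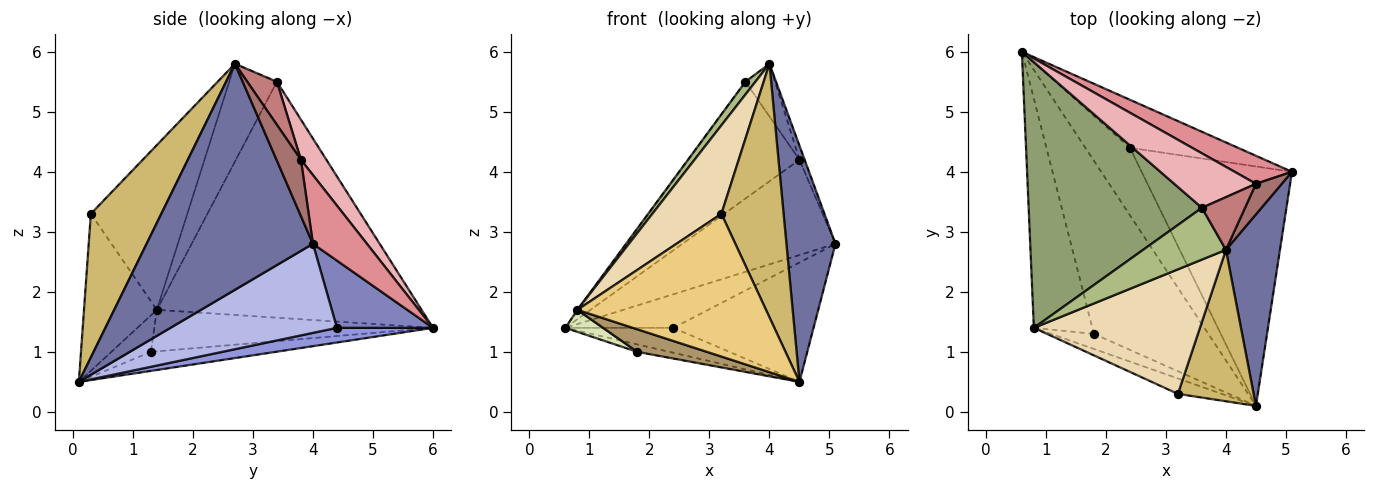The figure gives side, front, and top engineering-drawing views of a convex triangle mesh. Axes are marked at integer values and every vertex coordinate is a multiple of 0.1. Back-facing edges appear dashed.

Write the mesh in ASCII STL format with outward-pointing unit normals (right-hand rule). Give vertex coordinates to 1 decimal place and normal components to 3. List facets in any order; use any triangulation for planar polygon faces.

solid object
 facet normal 0.935 -0.276 0.223
  outer loop
   vertex 4.0 2.7 5.8
   vertex 4.5 0.1 0.5
   vertex 5.1 4.0 2.8
  endloop
 endfacet
 facet normal 0.454 0.511 -0.730
  outer loop
   vertex 2.4 4.4 1.4
   vertex 0.6 6.0 1.4
   vertex 5.1 4.0 2.8
  endloop
 endfacet
 facet normal 0.295 0.331 -0.896
  outer loop
   vertex 2.4 4.4 1.4
   vertex 4.5 0.1 0.5
   vertex 0.6 6.0 1.4
  endloop
 endfacet
 facet normal 0.468 0.394 -0.791
  outer loop
   vertex 2.4 4.4 1.4
   vertex 5.1 4.0 2.8
   vertex 4.5 0.1 0.5
  endloop
 endfacet
 facet normal -0.806 0.004 0.592
  outer loop
   vertex 3.6 3.4 5.5
   vertex 0.6 6.0 1.4
   vertex 0.8 1.4 1.7
  endloop
 endfacet
 facet normal -0.754 -0.157 0.638
  outer loop
   vertex 3.6 3.4 5.5
   vertex 0.8 1.4 1.7
   vertex 4.0 2.7 5.8
  endloop
 endfacet
 facet normal -0.164 0.042 -0.986
  outer loop
   vertex 1.8 1.3 1.0
   vertex 0.6 6.0 1.4
   vertex 4.5 0.1 0.5
  endloop
 endfacet
 facet normal -0.577 -0.078 -0.813
  outer loop
   vertex 1.8 1.3 1.0
   vertex 0.8 1.4 1.7
   vertex 0.6 6.0 1.4
  endloop
 endfacet
 facet normal -0.427 -0.752 -0.503
  outer loop
   vertex 1.8 1.3 1.0
   vertex 4.5 0.1 0.5
   vertex 0.8 1.4 1.7
  endloop
 endfacet
 facet normal 0.697 -0.615 0.368
  outer loop
   vertex 3.2 0.3 3.3
   vertex 4.5 0.1 0.5
   vertex 4.0 2.7 5.8
  endloop
 endfacet
 facet normal -0.359 -0.928 -0.100
  outer loop
   vertex 3.2 0.3 3.3
   vertex 0.8 1.4 1.7
   vertex 4.5 0.1 0.5
  endloop
 endfacet
 facet normal -0.629 -0.450 0.634
  outer loop
   vertex 3.2 0.3 3.3
   vertex 4.0 2.7 5.8
   vertex 0.8 1.4 1.7
  endloop
 endfacet
 facet normal 0.892 0.190 0.410
  outer loop
   vertex 4.5 3.8 4.2
   vertex 4.0 2.7 5.8
   vertex 5.1 4.0 2.8
  endloop
 endfacet
 facet normal 0.577 0.577 0.577
  outer loop
   vertex 4.5 3.8 4.2
   vertex 3.6 3.4 5.5
   vertex 4.0 2.7 5.8
  endloop
 endfacet
 facet normal 0.321 0.909 0.267
  outer loop
   vertex 4.5 3.8 4.2
   vertex 5.1 4.0 2.8
   vertex 0.6 6.0 1.4
  endloop
 endfacet
 facet normal 0.203 0.887 0.414
  outer loop
   vertex 4.5 3.8 4.2
   vertex 0.6 6.0 1.4
   vertex 3.6 3.4 5.5
  endloop
 endfacet
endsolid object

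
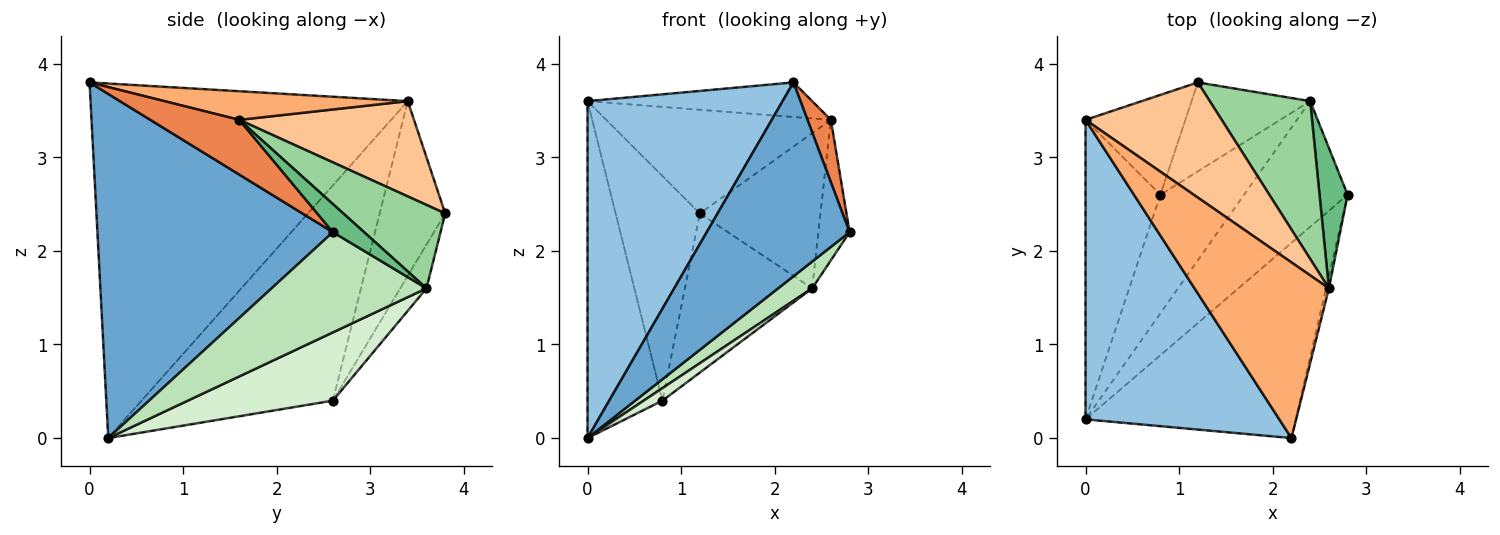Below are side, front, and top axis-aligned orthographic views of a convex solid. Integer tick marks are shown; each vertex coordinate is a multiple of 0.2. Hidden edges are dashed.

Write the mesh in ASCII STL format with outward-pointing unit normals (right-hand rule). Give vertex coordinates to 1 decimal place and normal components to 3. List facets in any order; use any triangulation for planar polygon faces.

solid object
 facet normal 0.758 -0.460 -0.463
  outer loop
   vertex 2.2 0.0 3.8
   vertex 0.0 0.2 0.0
   vertex 2.8 2.6 2.2
  endloop
 endfacet
 facet normal -0.772 -0.475 0.422
  outer loop
   vertex 0.0 3.4 3.6
   vertex 0.0 0.2 0.0
   vertex 2.2 0.0 3.8
  endloop
 endfacet
 facet normal -0.886 0.347 -0.308
  outer loop
   vertex 0.8 2.6 0.4
   vertex 0.0 0.2 0.0
   vertex 0.0 3.4 3.6
  endloop
 endfacet
 facet normal -0.579 0.745 -0.331
  outer loop
   vertex 0.8 2.6 0.4
   vertex 0.0 3.4 3.6
   vertex 1.2 3.8 2.4
  endloop
 endfacet
 facet normal 0.966 -0.254 -0.051
  outer loop
   vertex 2.6 1.6 3.4
   vertex 2.2 0.0 3.8
   vertex 2.8 2.6 2.2
  endloop
 endfacet
 facet normal 0.205 0.189 0.960
  outer loop
   vertex 2.6 1.6 3.4
   vertex 0.0 3.4 3.6
   vertex 2.2 0.0 3.8
  endloop
 endfacet
 facet normal 0.462 0.593 0.659
  outer loop
   vertex 2.6 1.6 3.4
   vertex 1.2 3.8 2.4
   vertex 0.0 3.4 3.6
  endloop
 endfacet
 facet normal -0.177 0.859 -0.480
  outer loop
   vertex 2.4 3.6 1.6
   vertex 0.8 2.6 0.4
   vertex 1.2 3.8 2.4
  endloop
 endfacet
 facet normal 0.577 0.577 0.577
  outer loop
   vertex 2.4 3.6 1.6
   vertex 2.6 1.6 3.4
   vertex 2.8 2.6 2.2
  endloop
 endfacet
 facet normal 0.510 0.603 0.614
  outer loop
   vertex 2.4 3.6 1.6
   vertex 1.2 3.8 2.4
   vertex 2.6 1.6 3.4
  endloop
 endfacet
 facet normal 0.688 -0.151 -0.710
  outer loop
   vertex 2.4 3.6 1.6
   vertex 2.8 2.6 2.2
   vertex 0.0 0.2 0.0
  endloop
 endfacet
 facet normal 0.630 -0.081 -0.772
  outer loop
   vertex 2.4 3.6 1.6
   vertex 0.0 0.2 0.0
   vertex 0.8 2.6 0.4
  endloop
 endfacet
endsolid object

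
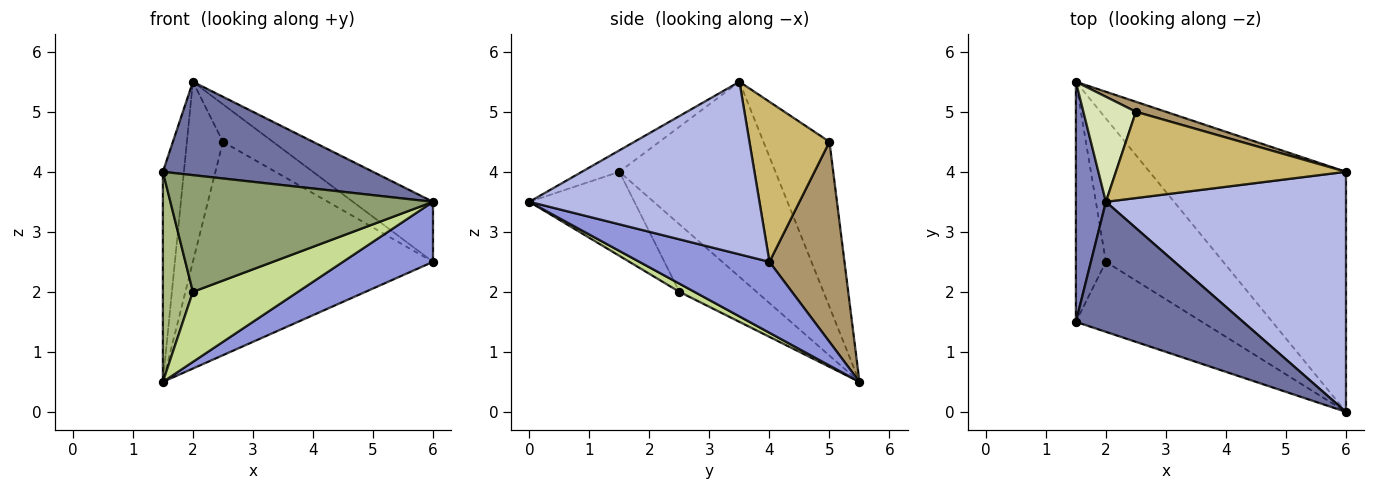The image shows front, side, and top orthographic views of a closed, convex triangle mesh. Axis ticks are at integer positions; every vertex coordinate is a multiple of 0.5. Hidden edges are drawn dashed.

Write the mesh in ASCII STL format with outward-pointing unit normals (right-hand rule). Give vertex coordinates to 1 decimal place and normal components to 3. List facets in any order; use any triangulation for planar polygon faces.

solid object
 facet normal -0.104 -0.580 0.808
  outer loop
   vertex 2.0 3.5 5.5
   vertex 1.5 1.5 4.0
   vertex 6.0 0.0 3.5
  endloop
 endfacet
 facet normal -0.980 0.132 0.151
  outer loop
   vertex 2.0 3.5 5.5
   vertex 1.5 5.5 0.5
   vertex 1.5 1.5 4.0
  endloop
 endfacet
 facet normal 0.331 -0.229 -0.916
  outer loop
   vertex 6.0 4.0 2.5
   vertex 6.0 0.0 3.5
   vertex 1.5 5.5 0.5
  endloop
 endfacet
 facet normal 0.572 0.199 0.796
  outer loop
   vertex 6.0 4.0 2.5
   vertex 2.0 3.5 5.5
   vertex 6.0 0.0 3.5
  endloop
 endfacet
 facet normal -0.324 -0.811 -0.487
  outer loop
   vertex 2.0 2.5 2.0
   vertex 6.0 0.0 3.5
   vertex 1.5 1.5 4.0
  endloop
 endfacet
 facet normal -0.861 -0.335 -0.383
  outer loop
   vertex 2.0 2.5 2.0
   vertex 1.5 1.5 4.0
   vertex 1.5 5.5 0.5
  endloop
 endfacet
 facet normal 0.063 -0.438 -0.897
  outer loop
   vertex 2.0 2.5 2.0
   vertex 1.5 5.5 0.5
   vertex 6.0 0.0 3.5
  endloop
 endfacet
 facet normal -0.846 0.461 0.269
  outer loop
   vertex 2.5 5.0 4.5
   vertex 1.5 5.5 0.5
   vertex 2.0 3.5 5.5
  endloop
 endfacet
 facet normal 0.298 0.954 0.045
  outer loop
   vertex 2.5 5.0 4.5
   vertex 6.0 4.0 2.5
   vertex 1.5 5.5 0.5
  endloop
 endfacet
 facet normal 0.538 0.336 0.773
  outer loop
   vertex 2.5 5.0 4.5
   vertex 2.0 3.5 5.5
   vertex 6.0 4.0 2.5
  endloop
 endfacet
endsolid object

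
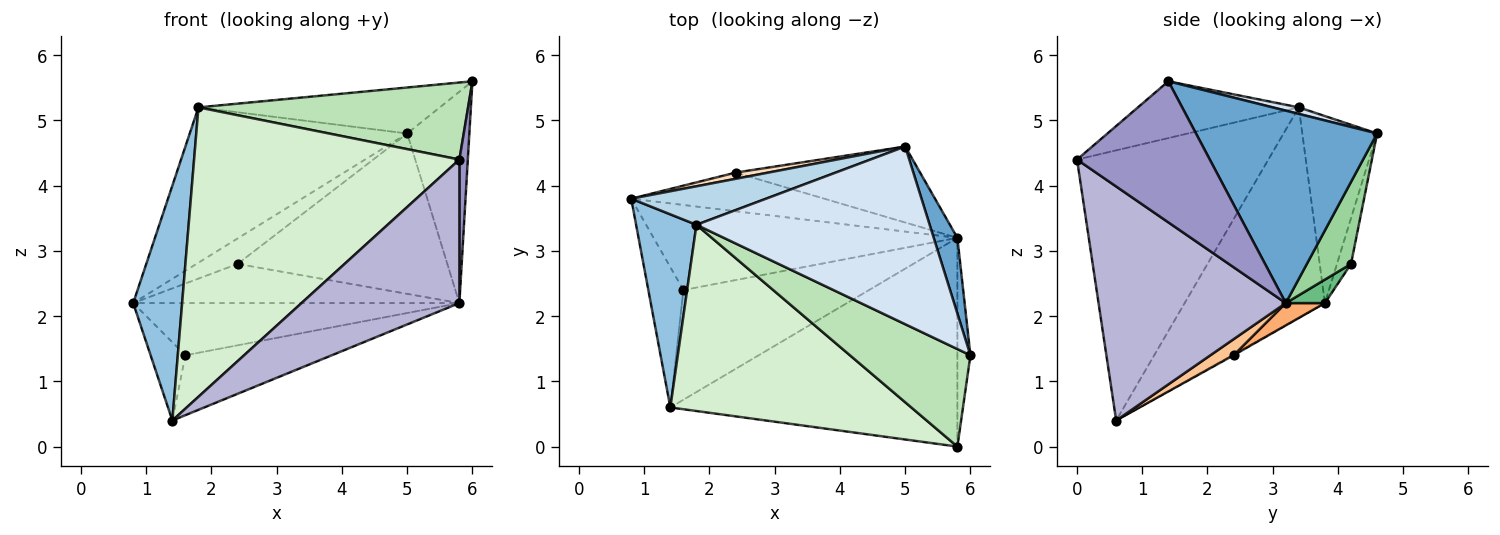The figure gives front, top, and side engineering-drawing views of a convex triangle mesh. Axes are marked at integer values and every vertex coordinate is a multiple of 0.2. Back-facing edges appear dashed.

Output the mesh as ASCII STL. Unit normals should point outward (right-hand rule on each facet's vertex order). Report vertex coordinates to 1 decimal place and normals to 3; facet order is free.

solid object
 facet normal 0.940 0.322 0.115
  outer loop
   vertex 5.8 3.2 2.2
   vertex 5.0 4.6 4.8
   vertex 6.0 1.4 5.6
  endloop
 endfacet
 facet normal -0.911 -0.318 0.261
  outer loop
   vertex 1.8 3.4 5.2
   vertex 0.8 3.8 2.2
   vertex 1.4 0.6 0.4
  endloop
 endfacet
 facet normal -0.317 0.921 0.228
  outer loop
   vertex 1.8 3.4 5.2
   vertex 5.0 4.6 4.8
   vertex 0.8 3.8 2.2
  endloop
 endfacet
 facet normal 0.027 0.250 0.968
  outer loop
   vertex 1.8 3.4 5.2
   vertex 6.0 1.4 5.6
   vertex 5.0 4.6 4.8
  endloop
 endfacet
 facet normal -0.020 0.487 -0.873
  outer loop
   vertex 1.6 2.4 1.4
   vertex 1.4 0.6 0.4
   vertex 0.8 3.8 2.2
  endloop
 endfacet
 facet normal 0.063 0.522 -0.851
  outer loop
   vertex 1.6 2.4 1.4
   vertex 0.8 3.8 2.2
   vertex 5.8 3.2 2.2
  endloop
 endfacet
 facet normal 0.076 0.478 -0.875
  outer loop
   vertex 1.6 2.4 1.4
   vertex 5.8 3.2 2.2
   vertex 1.4 0.6 0.4
  endloop
 endfacet
 facet normal -0.315 0.922 0.225
  outer loop
   vertex 2.4 4.2 2.8
   vertex 0.8 3.8 2.2
   vertex 5.0 4.6 4.8
  endloop
 endfacet
 facet normal 0.085 0.709 -0.700
  outer loop
   vertex 2.4 4.2 2.8
   vertex 5.8 3.2 2.2
   vertex 0.8 3.8 2.2
  endloop
 endfacet
 facet normal 0.187 0.888 -0.421
  outer loop
   vertex 2.4 4.2 2.8
   vertex 5.0 4.6 4.8
   vertex 5.8 3.2 2.2
  endloop
 endfacet
 facet normal -0.347 -0.581 0.736
  outer loop
   vertex 5.8 0.0 4.4
   vertex 6.0 1.4 5.6
   vertex 1.8 3.4 5.2
  endloop
 endfacet
 facet normal -0.519 -0.719 0.463
  outer loop
   vertex 5.8 0.0 4.4
   vertex 1.8 3.4 5.2
   vertex 1.4 0.6 0.4
  endloop
 endfacet
 facet normal 0.994 -0.063 -0.092
  outer loop
   vertex 5.8 0.0 4.4
   vertex 5.8 3.2 2.2
   vertex 6.0 1.4 5.6
  endloop
 endfacet
 facet normal 0.558 -0.470 -0.684
  outer loop
   vertex 5.8 0.0 4.4
   vertex 1.4 0.6 0.4
   vertex 5.8 3.2 2.2
  endloop
 endfacet
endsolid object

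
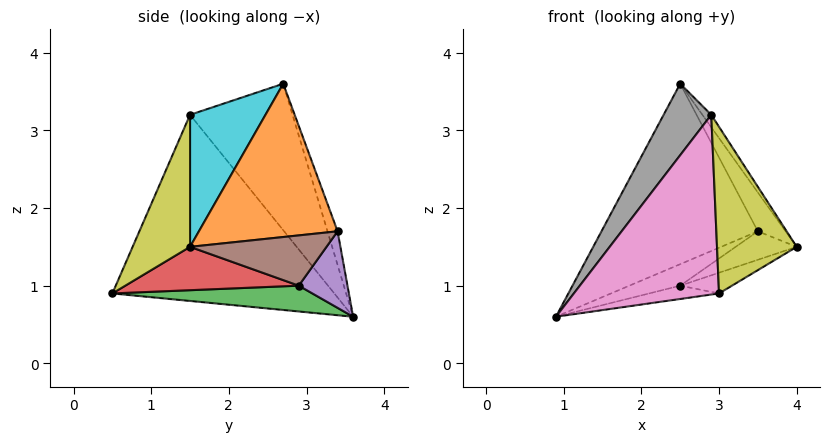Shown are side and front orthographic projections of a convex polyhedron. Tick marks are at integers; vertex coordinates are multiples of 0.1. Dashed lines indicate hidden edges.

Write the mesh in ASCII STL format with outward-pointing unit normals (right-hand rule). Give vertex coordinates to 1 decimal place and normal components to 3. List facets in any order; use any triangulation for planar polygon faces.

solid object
 facet normal -0.061 0.947 0.317
  outer loop
   vertex 3.5 3.4 1.7
   vertex 0.9 3.6 0.6
   vertex 2.5 2.7 3.6
  endloop
 endfacet
 facet normal 0.845 0.169 0.507
  outer loop
   vertex 3.5 3.4 1.7
   vertex 2.5 2.7 3.6
   vertex 4.0 1.5 1.5
  endloop
 endfacet
 facet normal 0.282 0.098 -0.954
  outer loop
   vertex 2.5 2.9 1.0
   vertex 3.0 0.5 0.9
   vertex 0.9 3.6 0.6
  endloop
 endfacet
 facet normal 0.416 0.124 -0.901
  outer loop
   vertex 2.5 2.9 1.0
   vertex 4.0 1.5 1.5
   vertex 3.0 0.5 0.9
  endloop
 endfacet
 facet normal 0.383 0.400 -0.833
  outer loop
   vertex 2.5 2.9 1.0
   vertex 0.9 3.6 0.6
   vertex 3.5 3.4 1.7
  endloop
 endfacet
 facet normal 0.485 0.217 -0.847
  outer loop
   vertex 2.5 2.9 1.0
   vertex 3.5 3.4 1.7
   vertex 4.0 1.5 1.5
  endloop
 endfacet
 facet normal -0.820 -0.537 0.198
  outer loop
   vertex 2.9 1.5 3.2
   vertex 0.9 3.6 0.6
   vertex 3.0 0.5 0.9
  endloop
 endfacet
 facet normal -0.854 -0.397 0.336
  outer loop
   vertex 2.9 1.5 3.2
   vertex 2.5 2.7 3.6
   vertex 0.9 3.6 0.6
  endloop
 endfacet
 facet normal 0.547 -0.759 0.354
  outer loop
   vertex 2.9 1.5 3.2
   vertex 3.0 0.5 0.9
   vertex 4.0 1.5 1.5
  endloop
 endfacet
 facet normal 0.836 0.098 0.541
  outer loop
   vertex 2.9 1.5 3.2
   vertex 4.0 1.5 1.5
   vertex 2.5 2.7 3.6
  endloop
 endfacet
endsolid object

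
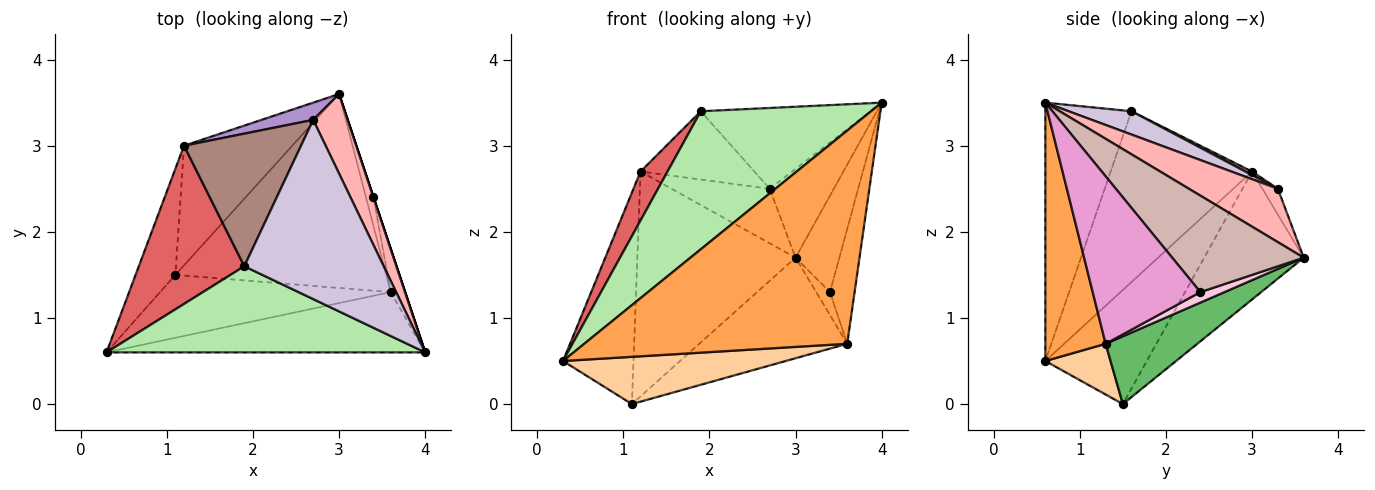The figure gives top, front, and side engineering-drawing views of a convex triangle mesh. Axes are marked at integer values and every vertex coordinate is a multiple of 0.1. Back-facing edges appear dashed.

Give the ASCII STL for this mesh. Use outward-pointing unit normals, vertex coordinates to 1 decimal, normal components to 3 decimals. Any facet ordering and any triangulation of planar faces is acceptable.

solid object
 facet normal -0.789 0.549 -0.276
  outer loop
   vertex 1.2 3.0 2.7
   vertex 1.1 1.5 0.0
   vertex 0.3 0.6 0.5
  endloop
 endfacet
 facet normal -0.485 0.772 -0.411
  outer loop
   vertex 1.2 3.0 2.7
   vertex 3.0 3.6 1.7
   vertex 1.1 1.5 0.0
  endloop
 endfacet
 facet normal 0.215 -0.940 -0.266
  outer loop
   vertex 3.6 1.3 0.7
   vertex 4.0 0.6 3.5
   vertex 0.3 0.6 0.5
  endloop
 endfacet
 facet normal 0.173 -0.591 -0.788
  outer loop
   vertex 3.6 1.3 0.7
   vertex 0.3 0.6 0.5
   vertex 1.1 1.5 0.0
  endloop
 endfacet
 facet normal 0.274 0.443 -0.854
  outer loop
   vertex 3.6 1.3 0.7
   vertex 1.1 1.5 0.0
   vertex 3.0 3.6 1.7
  endloop
 endfacet
 facet normal -0.394 -0.780 0.486
  outer loop
   vertex 1.9 1.6 3.4
   vertex 0.3 0.6 0.5
   vertex 4.0 0.6 3.5
  endloop
 endfacet
 facet normal -0.840 -0.161 0.519
  outer loop
   vertex 1.9 1.6 3.4
   vertex 1.2 3.0 2.7
   vertex 0.3 0.6 0.5
  endloop
 endfacet
 facet normal 0.719 0.518 0.464
  outer loop
   vertex 2.7 3.3 2.5
   vertex 4.0 0.6 3.5
   vertex 3.0 3.6 1.7
  endloop
 endfacet
 facet normal -0.149 0.943 0.298
  outer loop
   vertex 2.7 3.3 2.5
   vertex 3.0 3.6 1.7
   vertex 1.2 3.0 2.7
  endloop
 endfacet
 facet normal 0.151 0.406 0.901
  outer loop
   vertex 2.7 3.3 2.5
   vertex 1.9 1.6 3.4
   vertex 4.0 0.6 3.5
  endloop
 endfacet
 facet normal 0.027 0.458 0.889
  outer loop
   vertex 2.7 3.3 2.5
   vertex 1.2 3.0 2.7
   vertex 1.9 1.6 3.4
  endloop
 endfacet
 facet normal 0.949 0.316 0.000
  outer loop
   vertex 3.4 2.4 1.3
   vertex 3.0 3.6 1.7
   vertex 4.0 0.6 3.5
  endloop
 endfacet
 facet normal 0.971 0.222 -0.083
  outer loop
   vertex 3.4 2.4 1.3
   vertex 4.0 0.6 3.5
   vertex 3.6 1.3 0.7
  endloop
 endfacet
 facet normal 0.738 0.422 -0.527
  outer loop
   vertex 3.4 2.4 1.3
   vertex 3.6 1.3 0.7
   vertex 3.0 3.6 1.7
  endloop
 endfacet
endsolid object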